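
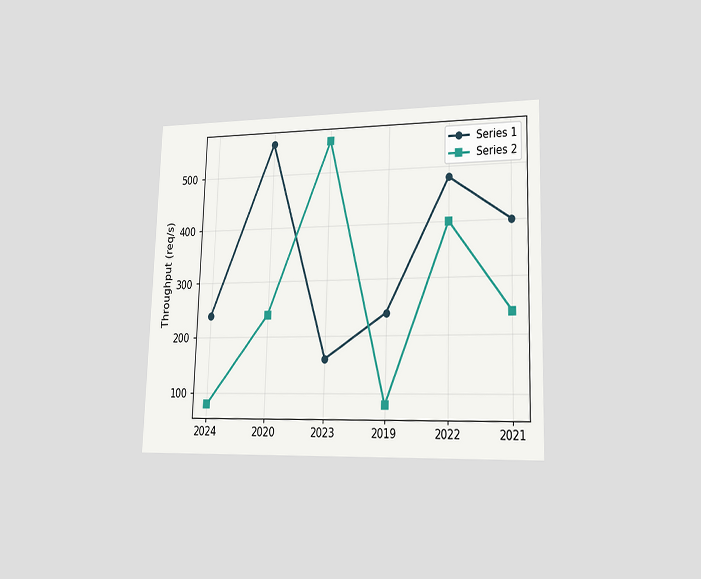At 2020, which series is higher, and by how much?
The chart is viewed slightly from the right. At 2020, Series 1 sits above the other line by 320req/s.

Series 1, by 320req/s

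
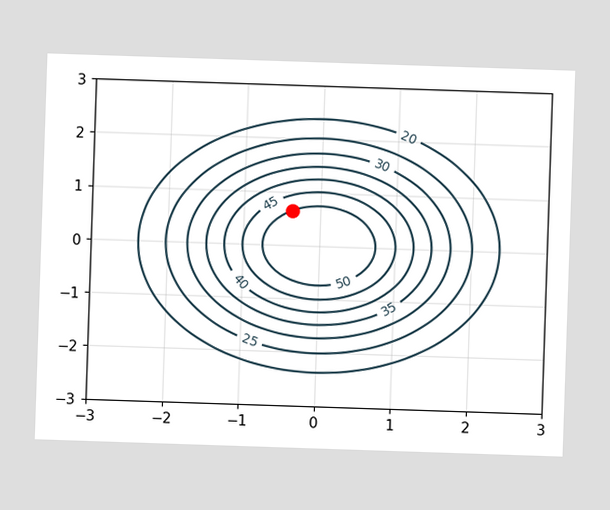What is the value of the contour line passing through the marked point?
50

The marked point sits on the contour labelled 50.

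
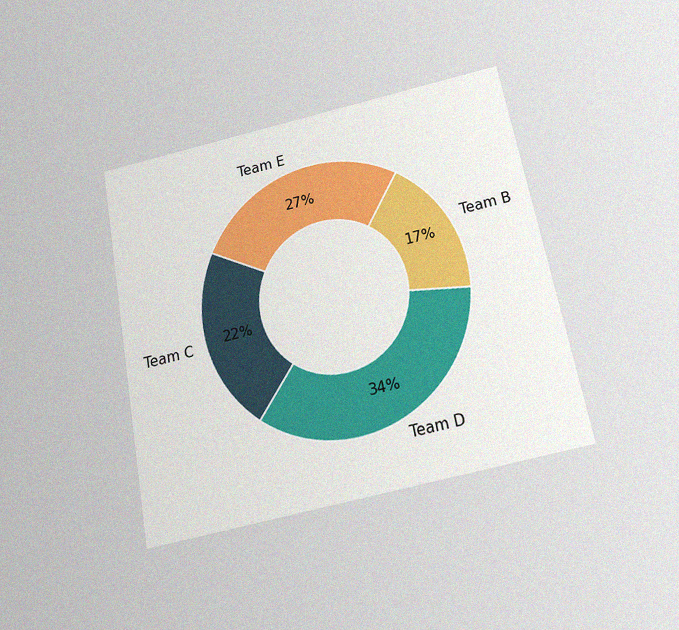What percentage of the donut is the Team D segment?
34%

The chart is tilted about 11° counter-clockwise and viewed slightly from below, with some photo noise. The Team D segment takes up 34% of the ring.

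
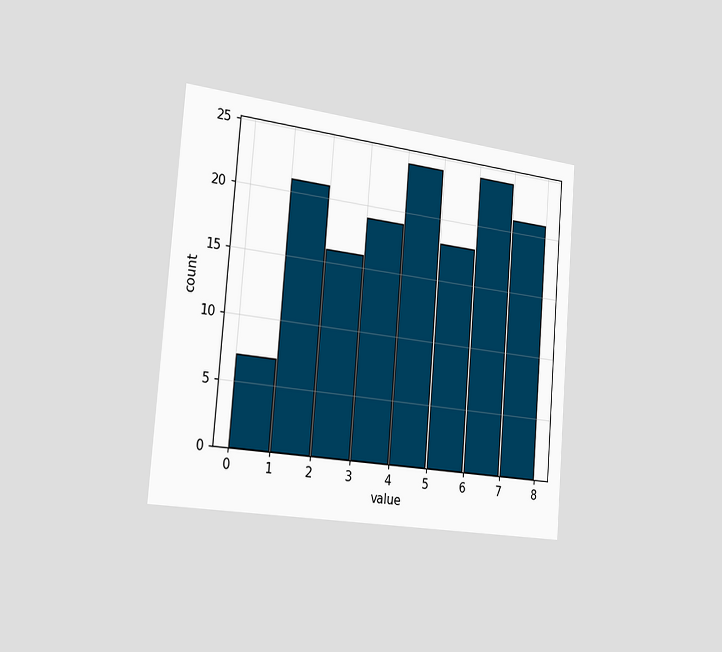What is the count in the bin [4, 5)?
The chart is tilted about 5° clockwise and viewed slightly from the left. The [4, 5) bin has height 24.

24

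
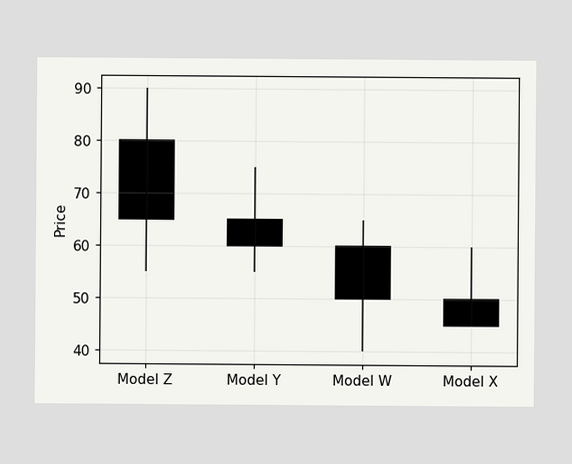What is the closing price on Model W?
The Model W candle closes at 50.

50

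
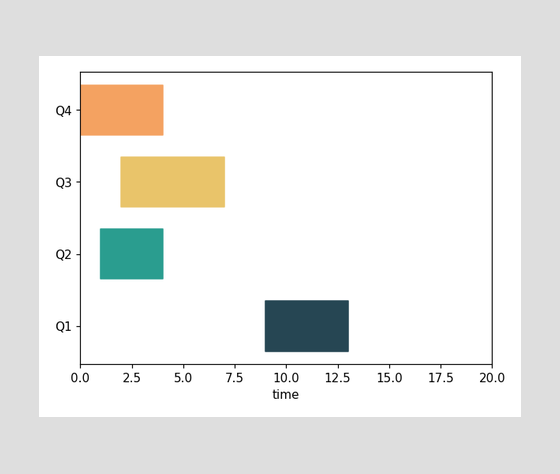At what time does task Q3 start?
2

The Q3 bar begins at t=2.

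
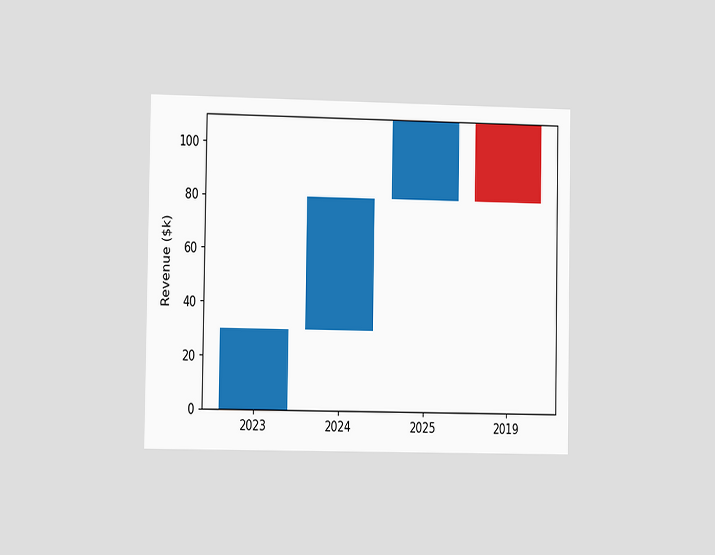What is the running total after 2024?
$80k

The chart is viewed slightly from the left. After 2024 the running total reaches $80k.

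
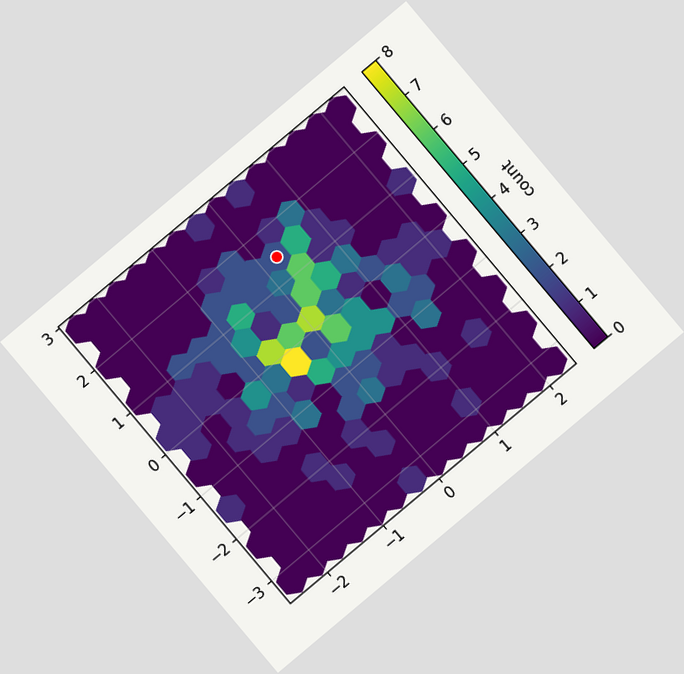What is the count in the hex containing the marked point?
The chart is tilted about 40° counter-clockwise. The marked hex reads 2 on the colorbar.

2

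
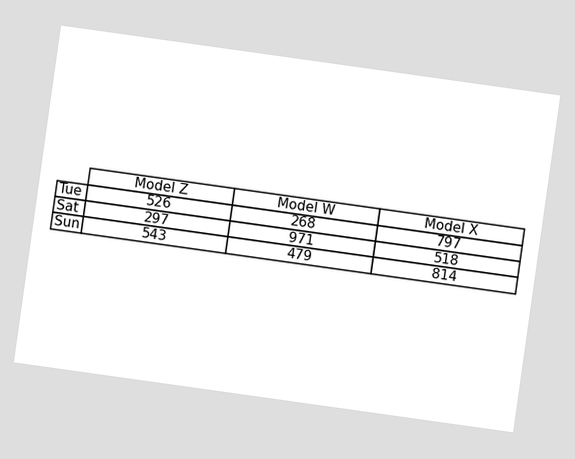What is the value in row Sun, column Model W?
The chart is tilted about 8° clockwise. The (Sun, Model W) cell reads 479.

479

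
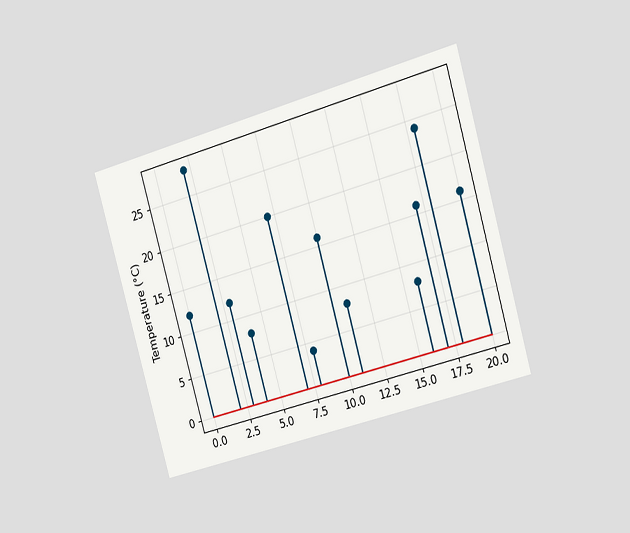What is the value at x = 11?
The chart is tilted about 16° counter-clockwise and viewed slightly from the right. The stem at x=11 reaches 8°C.

8°C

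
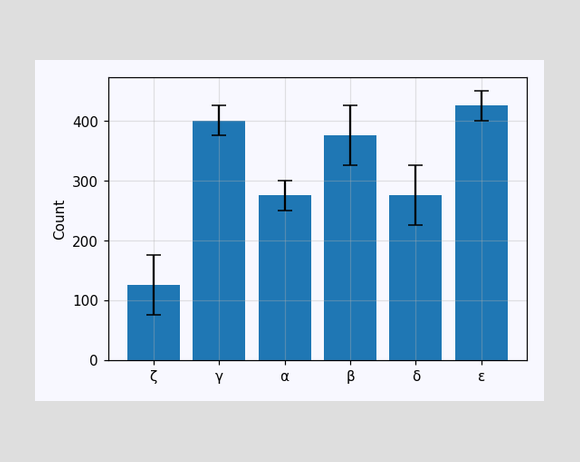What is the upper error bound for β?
The β bar's upper whisker reaches 425.

425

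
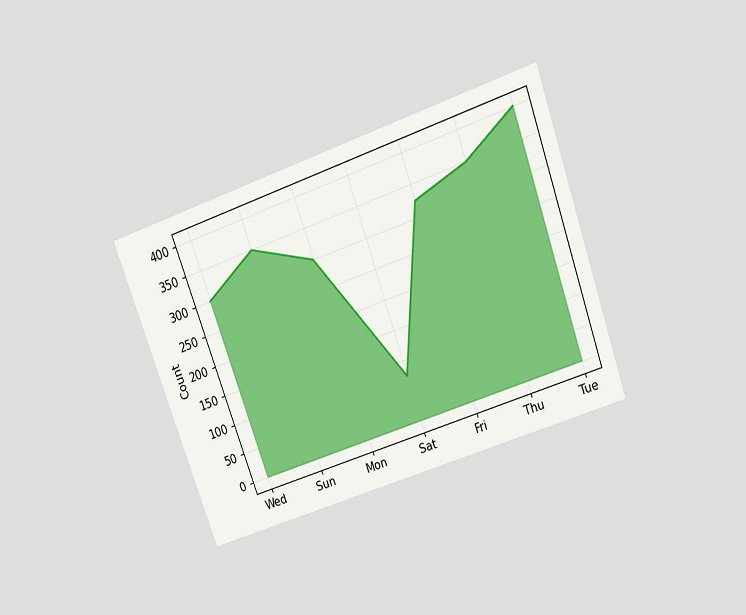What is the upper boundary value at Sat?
The chart is tilted about 20° counter-clockwise and viewed slightly from above. At Sat the upper boundary is at 75.

75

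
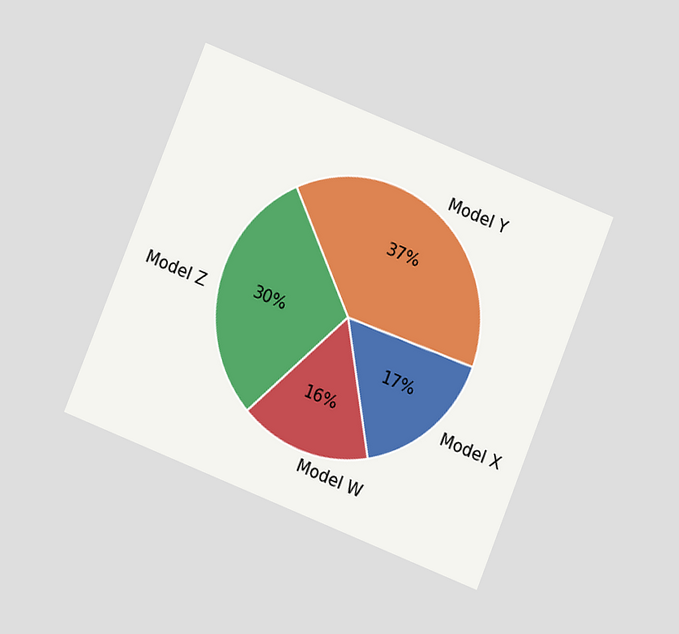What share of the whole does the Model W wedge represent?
16%

The chart is tilted about 22° clockwise and viewed slightly from below. The Model W slice takes up 16% of the pie.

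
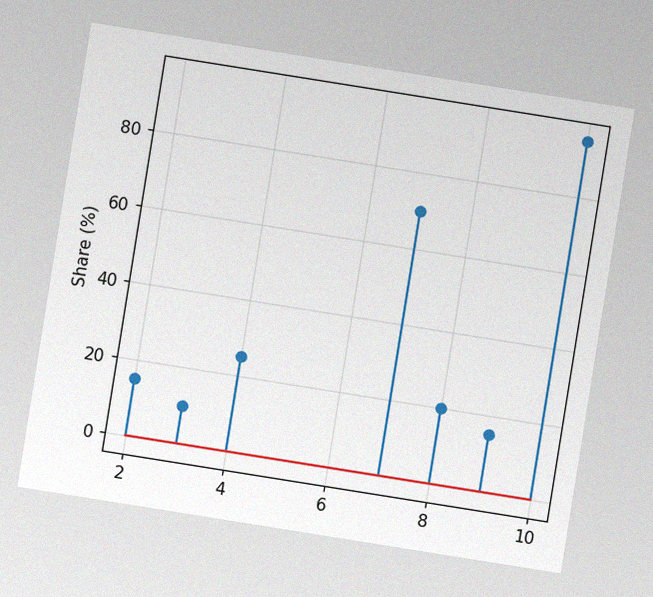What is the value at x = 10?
The chart is tilted about 9° clockwise, with some photo noise. The stem at x=10 reaches 95%.

95%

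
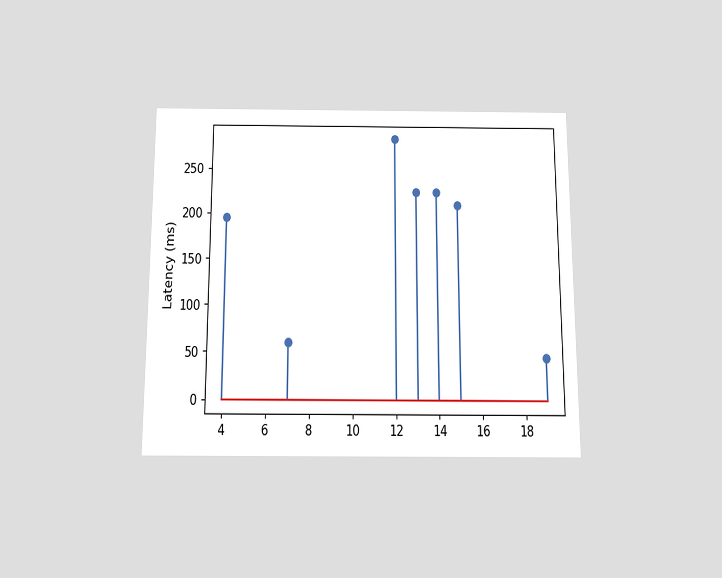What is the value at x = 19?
The chart is viewed slightly from below. The stem at x=19 reaches 45ms.

45ms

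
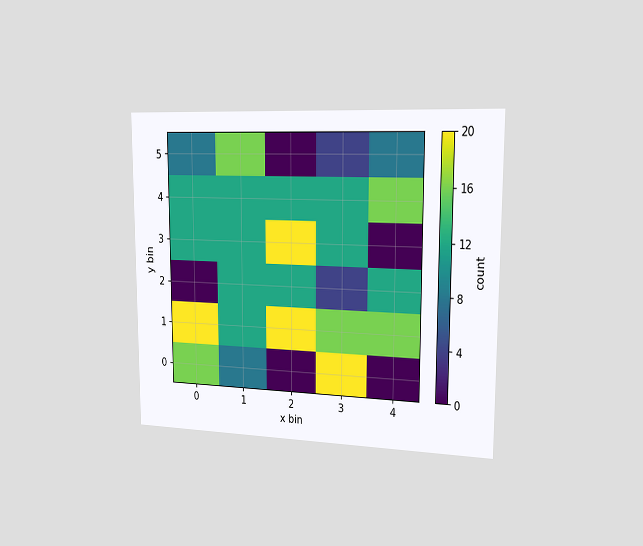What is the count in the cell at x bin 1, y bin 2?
12

The chart is viewed slightly from the right. Matching the cell (1, 2) against the colorbar gives 12.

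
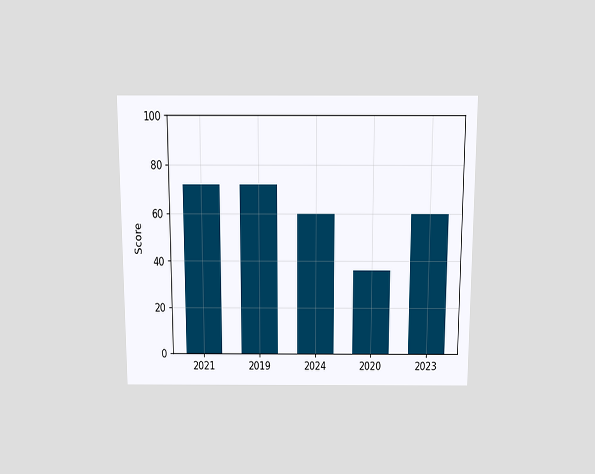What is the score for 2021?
The chart is viewed slightly from above. Reading along the chart's y-axis, the 2021 bar reaches 72.

72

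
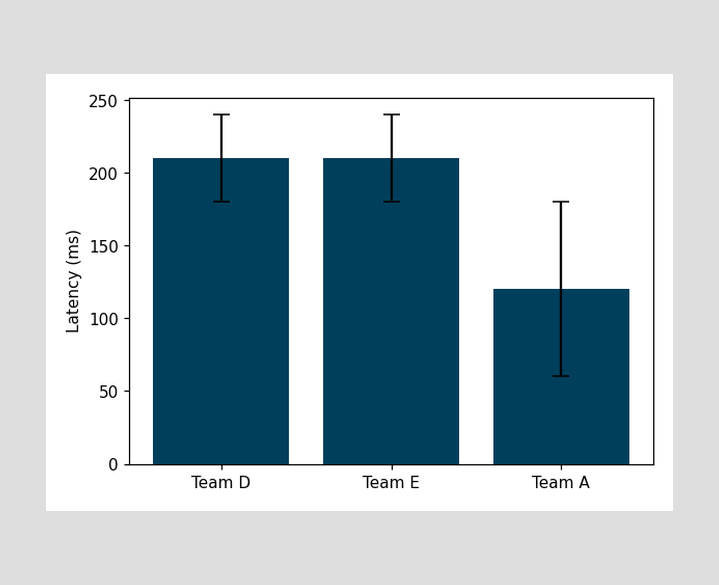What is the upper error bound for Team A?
180ms

The Team A bar's upper whisker reaches 180ms.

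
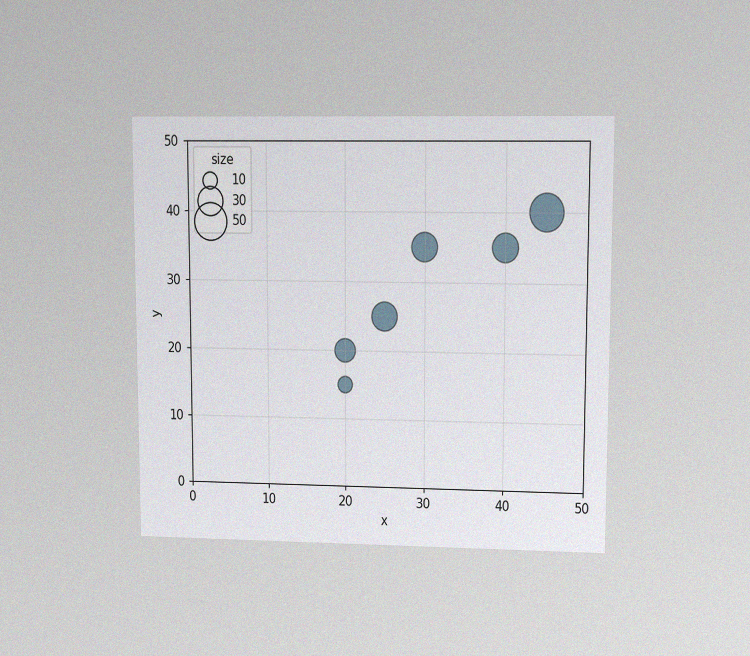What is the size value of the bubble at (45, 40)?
50

The chart is viewed at a slight angle, with some photo noise. Matching the bubble at (45, 40) against the size legend gives 50.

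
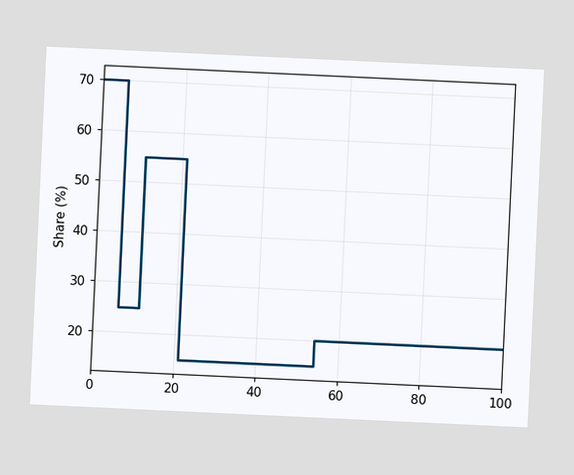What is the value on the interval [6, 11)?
The chart is tilted about 3° clockwise. On [6, 11) the step sits at 25%.

25%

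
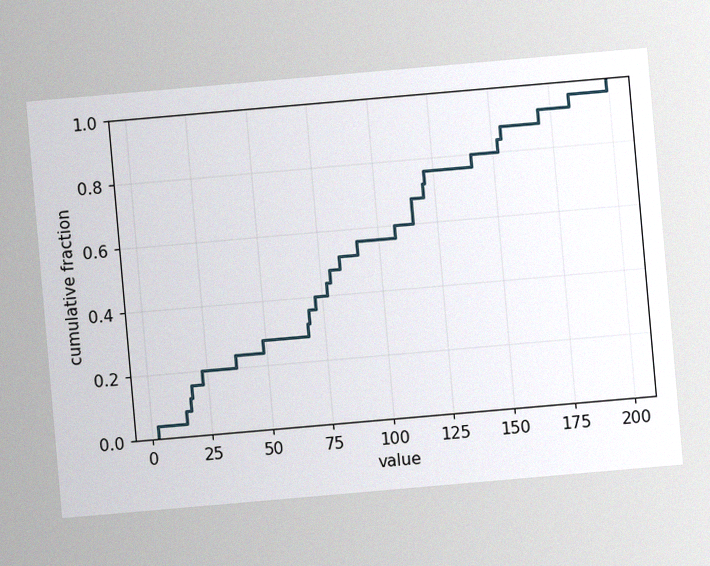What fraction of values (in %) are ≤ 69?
The chart is tilted about 5° counter-clockwise, with some photo noise. At x=69 the ECDF step is at 36%.

36%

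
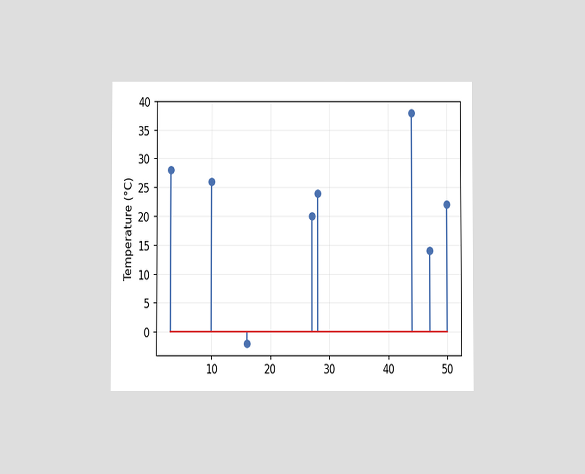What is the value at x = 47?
The chart is viewed slightly from below. The stem at x=47 reaches 14°C.

14°C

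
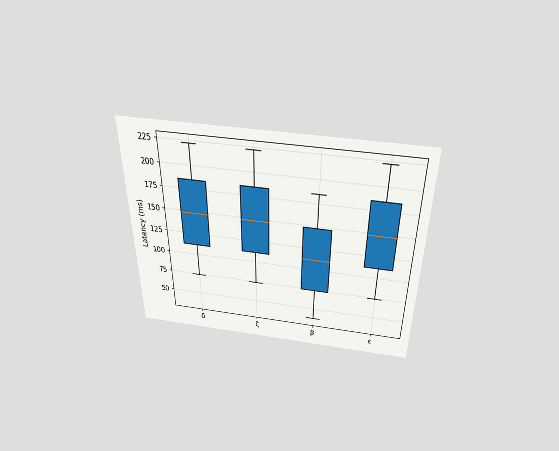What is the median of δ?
148ms

The chart is viewed slightly from above. The median line in the δ box sits at 148ms.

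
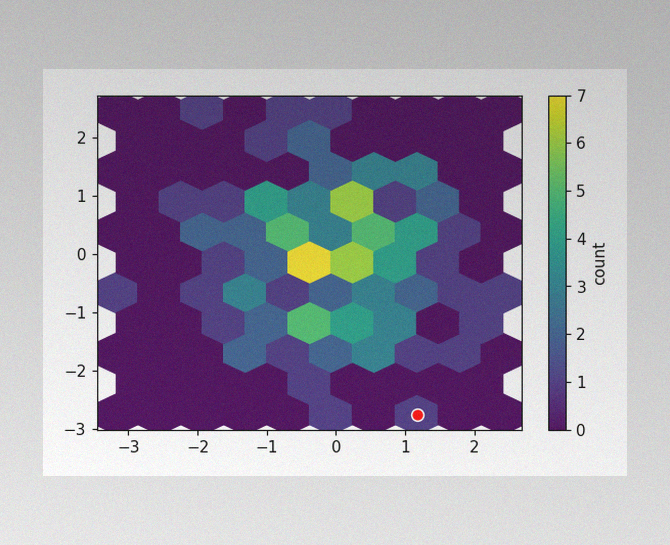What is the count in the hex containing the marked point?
1

The image has some photo noise and uneven lighting. The marked hex reads 1 on the colorbar.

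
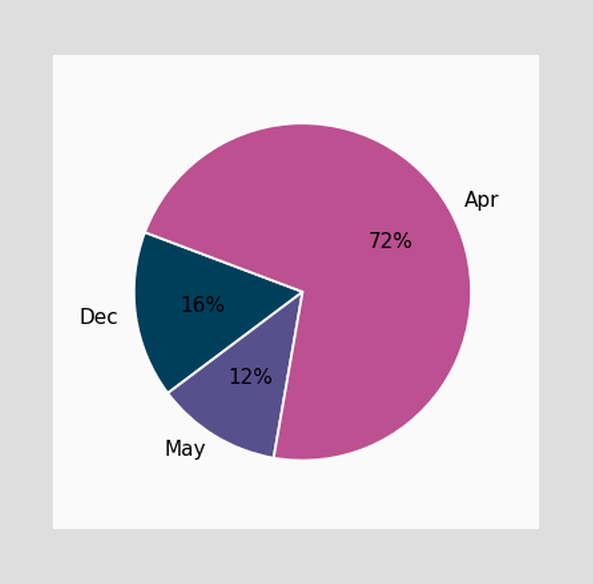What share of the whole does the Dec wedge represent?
16%

The Dec slice takes up 16% of the pie.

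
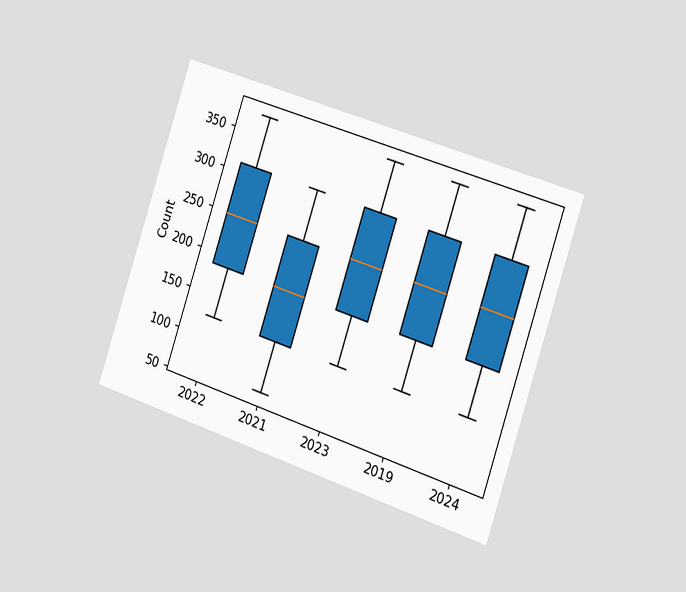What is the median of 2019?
The chart is tilted about 18° clockwise and viewed slightly from the right. The median line in the 2019 box sits at 248.

248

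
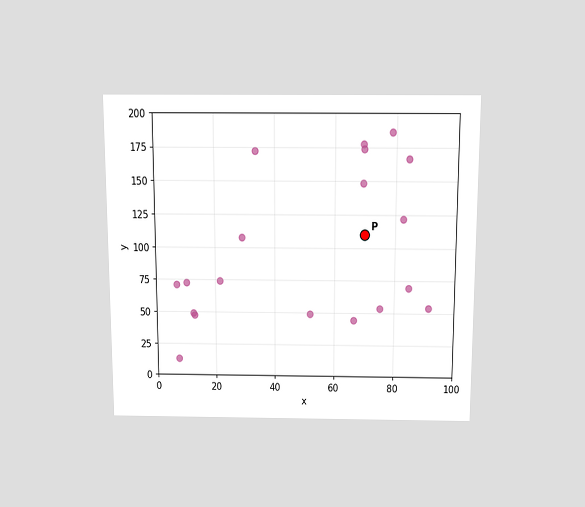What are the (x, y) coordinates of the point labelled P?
The chart is viewed slightly from above. Following the gridlines from P to each axis, P sits at (70, 110).

(70, 110)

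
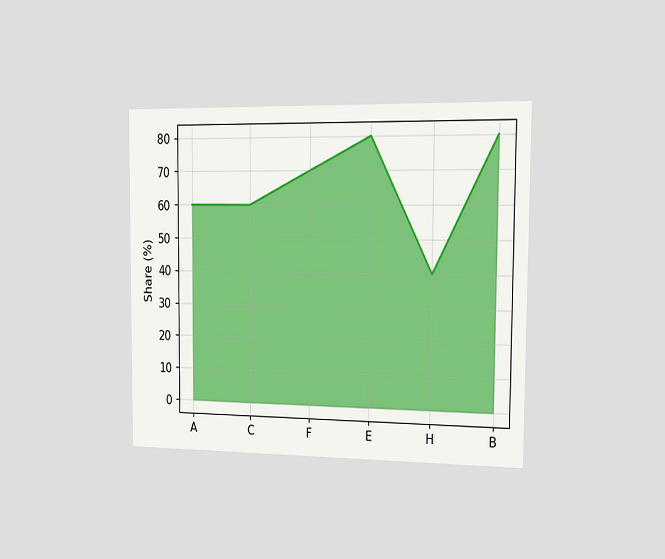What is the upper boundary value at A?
60%

The chart is viewed slightly from the right. At A the upper boundary is at 60%.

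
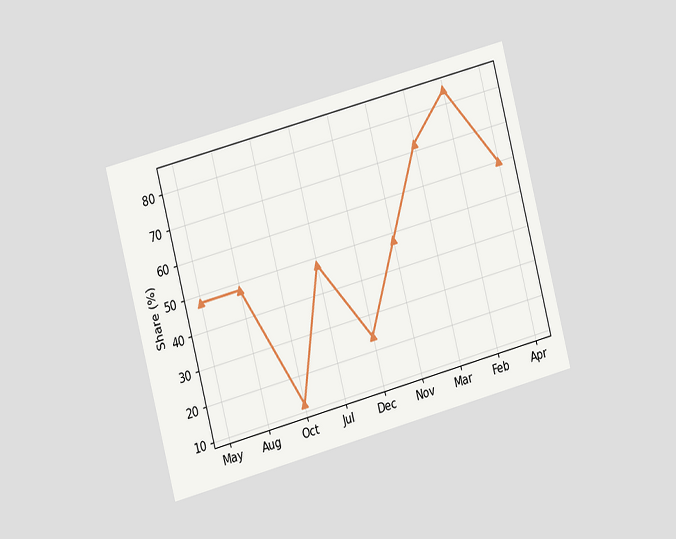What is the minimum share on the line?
12%

The chart is tilted about 15° counter-clockwise and viewed at a slight angle. The lowest point is at Oct, and reading across to the y-axis gives 12%.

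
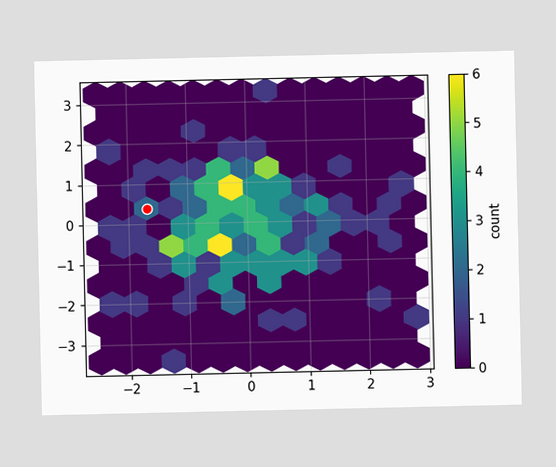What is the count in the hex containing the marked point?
The marked hex reads 2 on the colorbar.

2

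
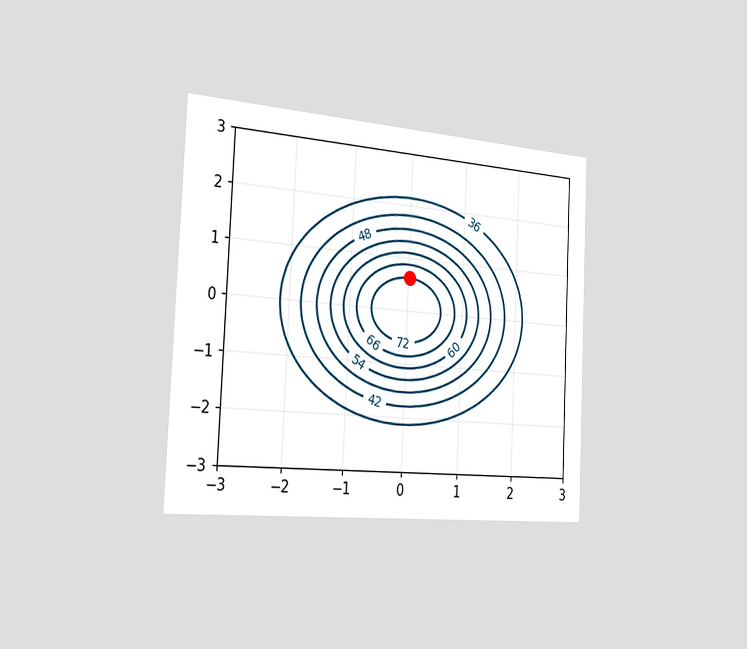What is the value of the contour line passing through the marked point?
The chart is tilted about 3° clockwise and viewed slightly from the left. The marked point sits on the contour labelled 72.

72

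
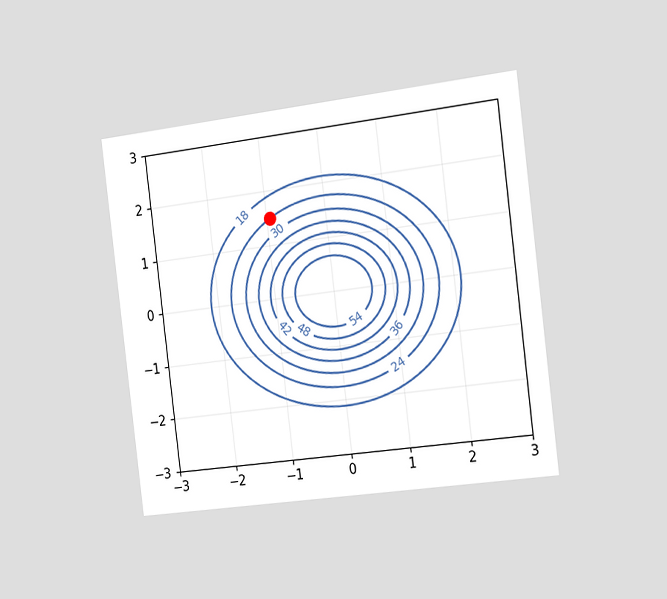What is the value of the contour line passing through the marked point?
24

The chart is tilted about 7° counter-clockwise and viewed slightly from the right. The marked point sits on the contour labelled 24.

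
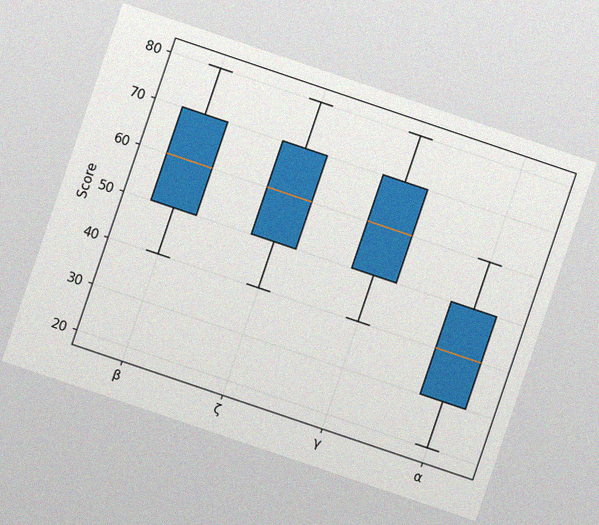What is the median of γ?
The chart is tilted about 19° clockwise, with some photo noise. The median line in the γ box sits at 60.

60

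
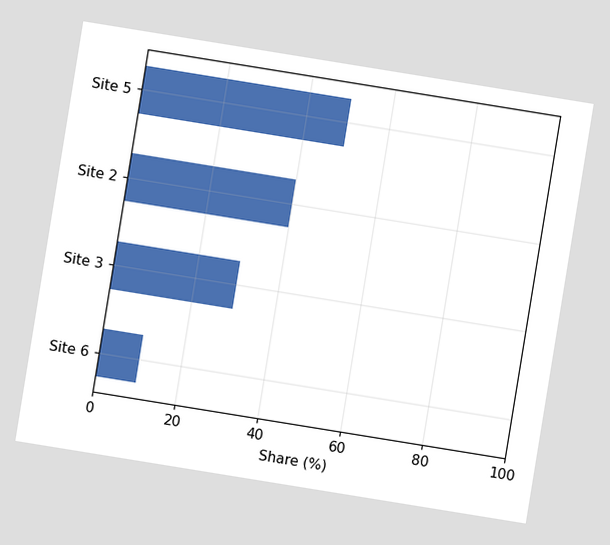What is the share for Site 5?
The chart is tilted about 9° clockwise. Reading along the chart's x-axis, the Site 5 bar reaches 50%.

50%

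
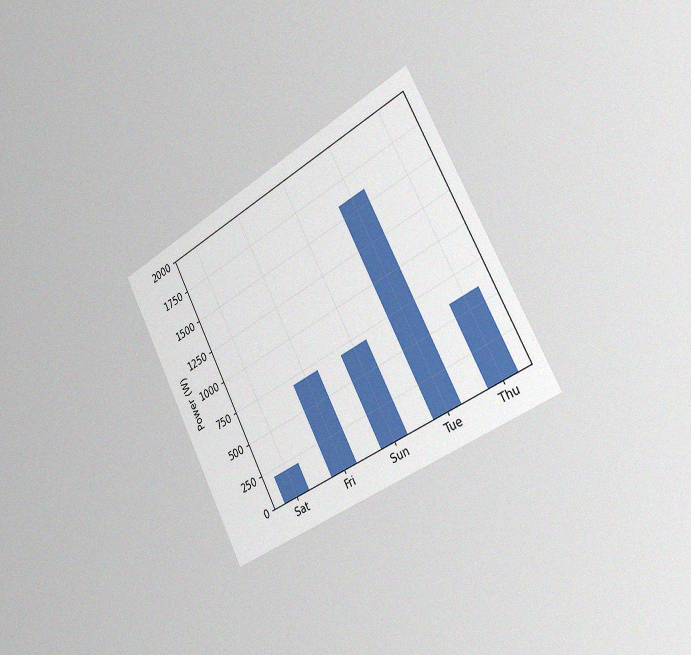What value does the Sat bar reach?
The chart is tilted about 28° counter-clockwise and viewed slightly from the right, with some photo noise. Reading along the chart's y-axis, the Sat bar reaches 200W.

200W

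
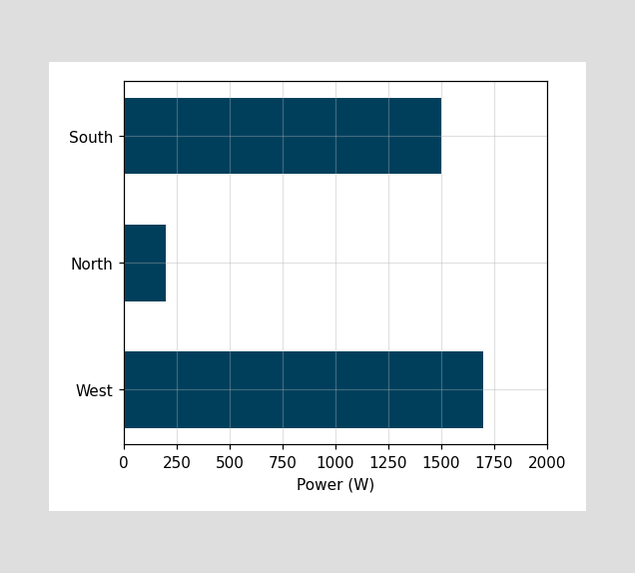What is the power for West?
1700W

Reading along the chart's x-axis, the West bar reaches 1700W.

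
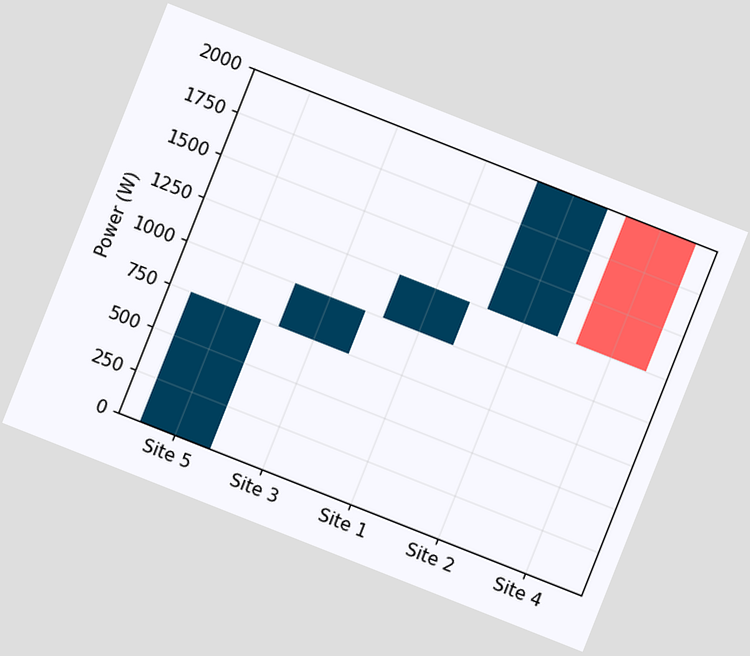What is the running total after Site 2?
The chart is tilted about 22° clockwise. After Site 2 the running total reaches 2000W.

2000W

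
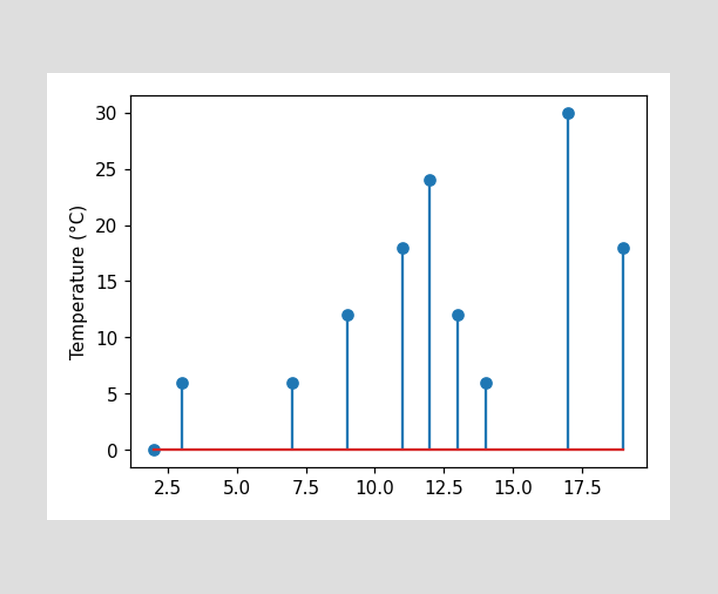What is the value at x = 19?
18°C

The stem at x=19 reaches 18°C.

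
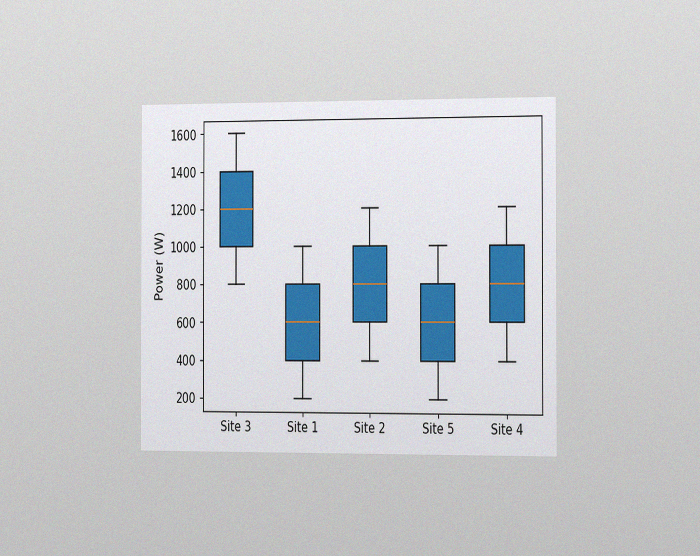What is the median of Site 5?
The chart is viewed slightly from the right, with some photo noise. The median line in the Site 5 box sits at 600W.

600W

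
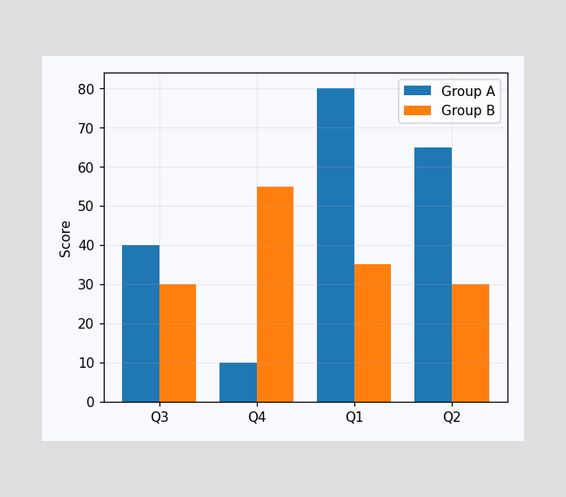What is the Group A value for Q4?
10

The Group A bar at Q4 reaches 10 on the y-axis.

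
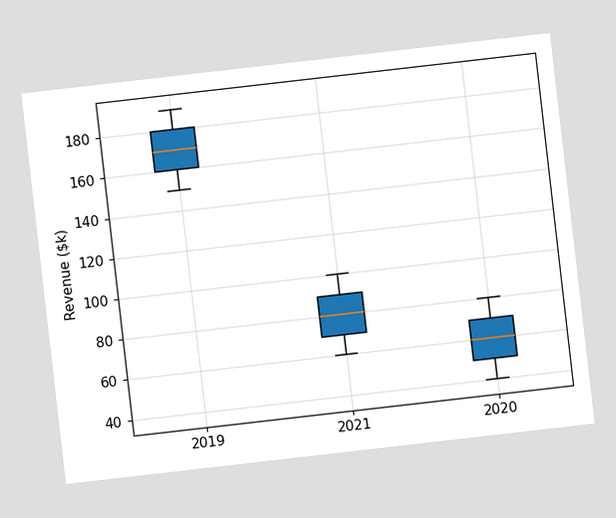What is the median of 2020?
$60k

The chart is tilted about 7° counter-clockwise. The median line in the 2020 box sits at $60k.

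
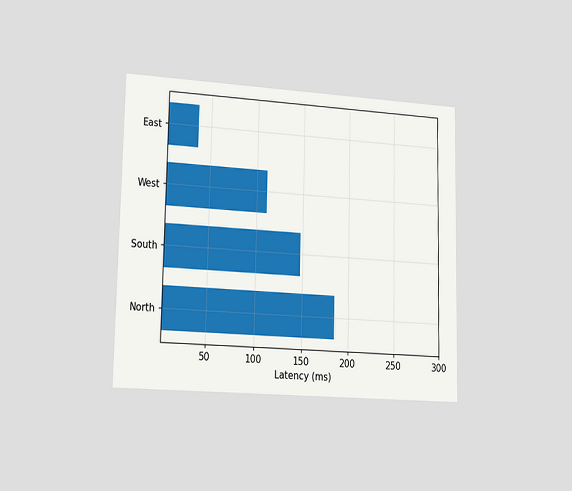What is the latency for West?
111ms

The chart is viewed slightly from the left. Reading along the chart's x-axis, the West bar reaches 111ms.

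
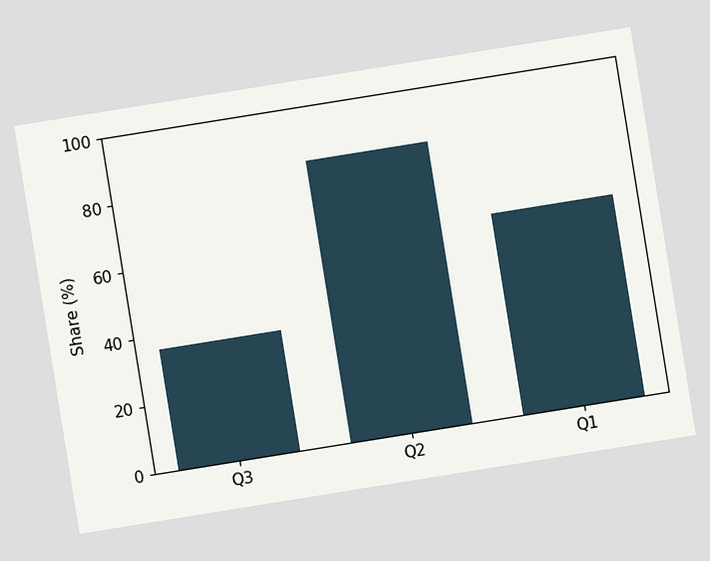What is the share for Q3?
The chart is tilted about 9° counter-clockwise. Reading along the chart's y-axis, the Q3 bar reaches 36%.

36%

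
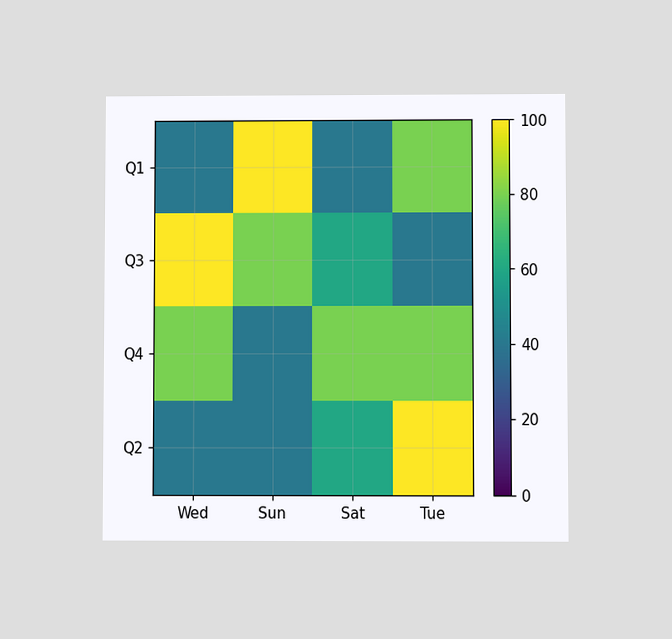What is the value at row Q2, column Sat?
The chart is viewed at a slight angle. Matching cell (Q2, Sat) against the colorbar gives 60.

60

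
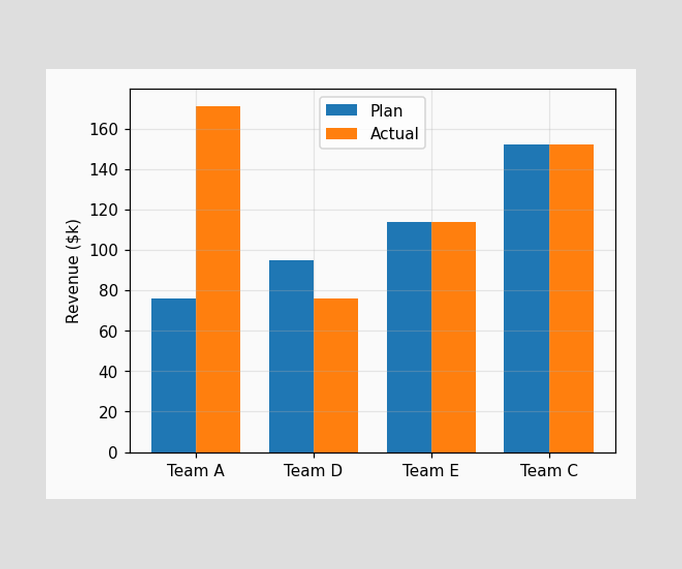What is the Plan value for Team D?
$95k

The Plan bar at Team D reaches $95k on the y-axis.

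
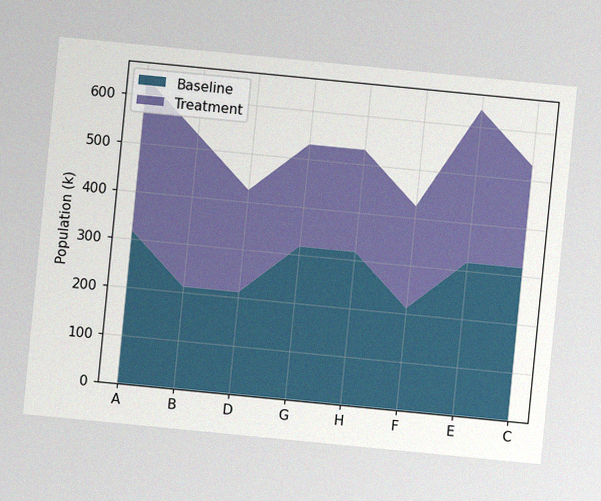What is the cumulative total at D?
424k

The chart is tilted about 6° clockwise, with some photo noise. The stacked total at D reaches 424k.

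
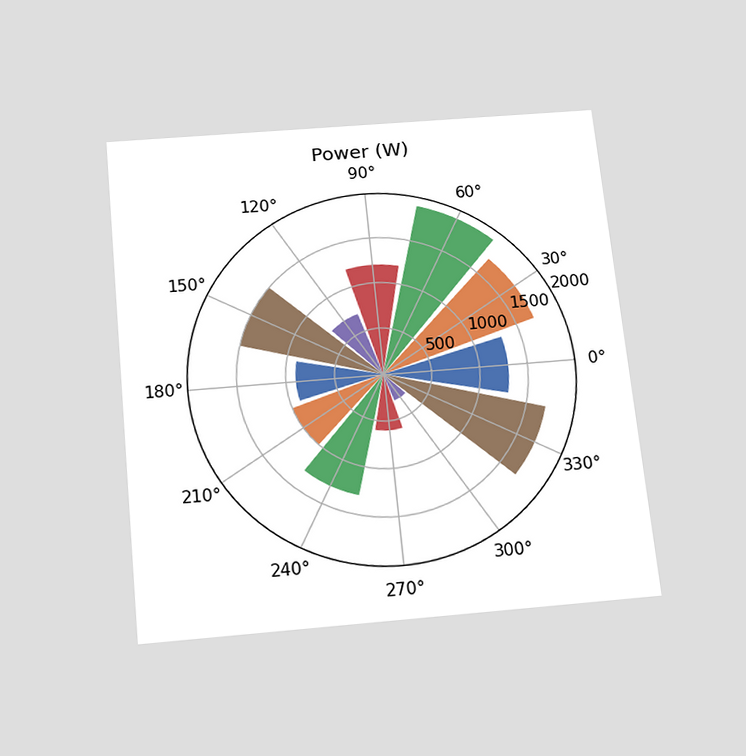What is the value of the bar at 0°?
The chart is tilted about 6° counter-clockwise and viewed slightly from below. The bar at 0° reaches 1300W on the radial axis.

1300W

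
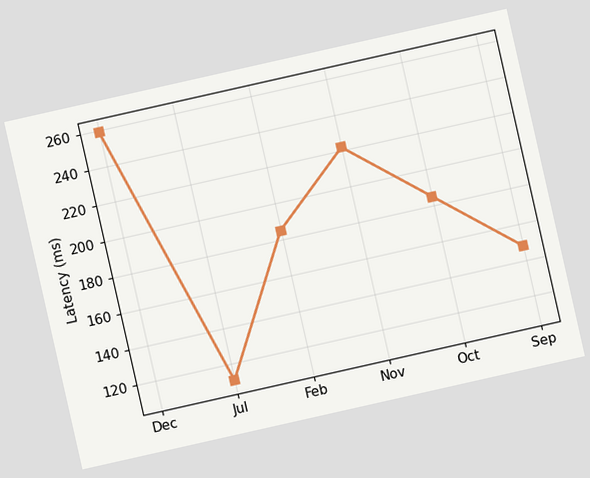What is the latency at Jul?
111ms

The chart is tilted about 13° counter-clockwise. At Jul, the line is at 111ms.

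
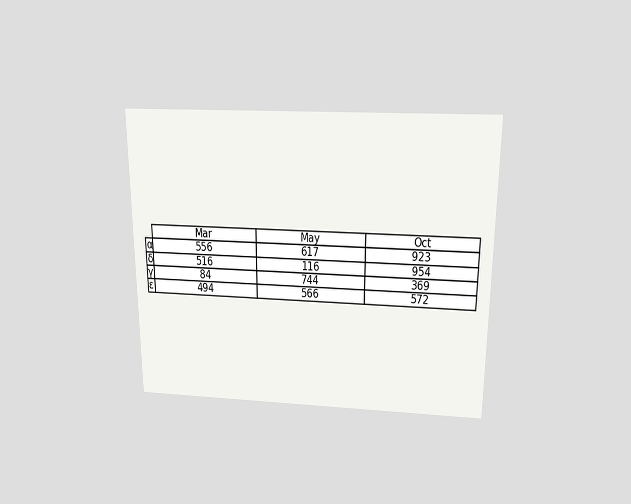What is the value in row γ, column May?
744

The chart is viewed slightly from above. The (γ, May) cell reads 744.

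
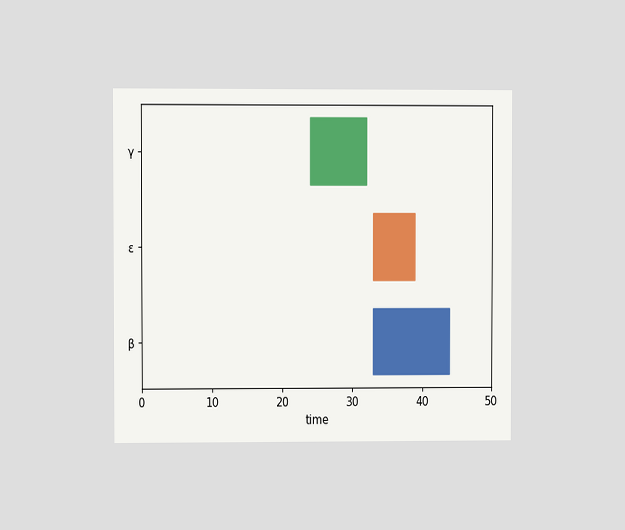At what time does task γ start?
The chart is viewed at a slight angle. The γ bar begins at t=24.

24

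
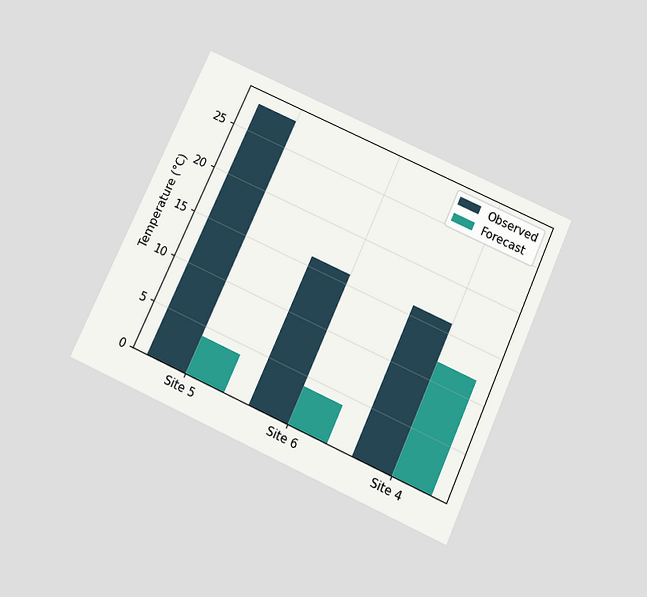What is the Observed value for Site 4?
The chart is tilted about 24° clockwise and viewed slightly from below. The Observed bar at Site 4 reaches 16°C on the y-axis.

16°C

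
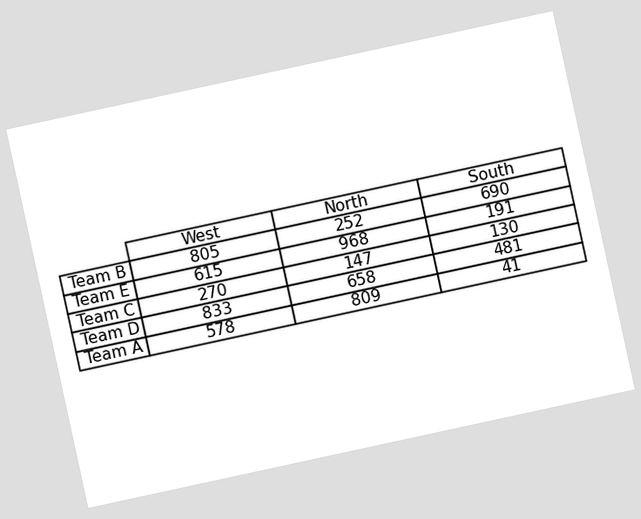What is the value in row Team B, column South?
The chart is tilted about 12° counter-clockwise. The (Team B, South) cell reads 690.

690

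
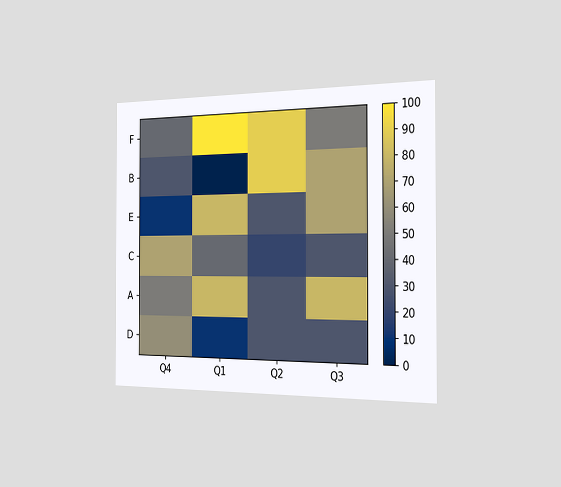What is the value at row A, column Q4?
The chart is viewed slightly from the right. Matching cell (A, Q4) against the colorbar gives 50.

50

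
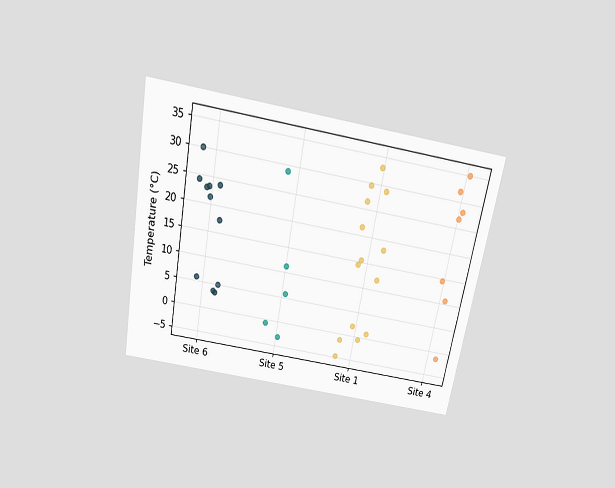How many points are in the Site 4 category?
The chart is tilted about 10° clockwise and viewed slightly from above. Counting the markers in the Site 4 column gives 7.

7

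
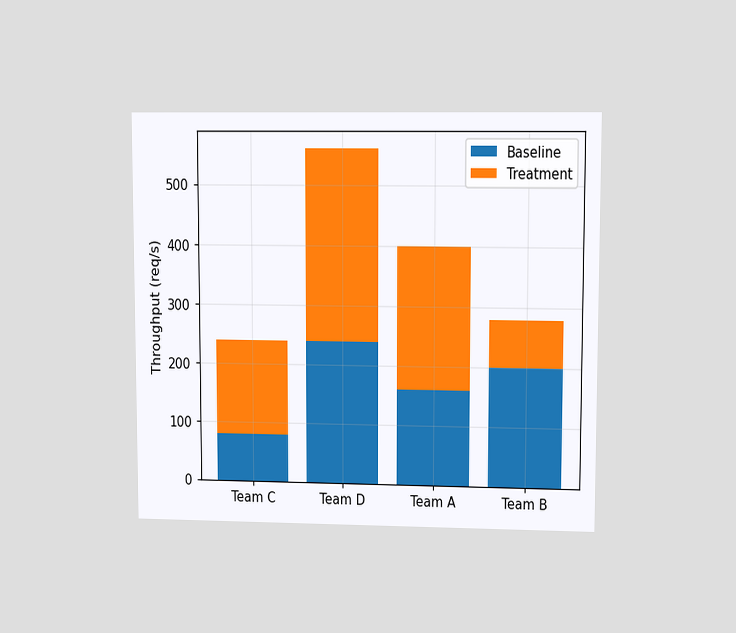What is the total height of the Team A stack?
400req/s

The chart is viewed at a slight angle. The Team A stack's top reaches 400req/s on the y-axis.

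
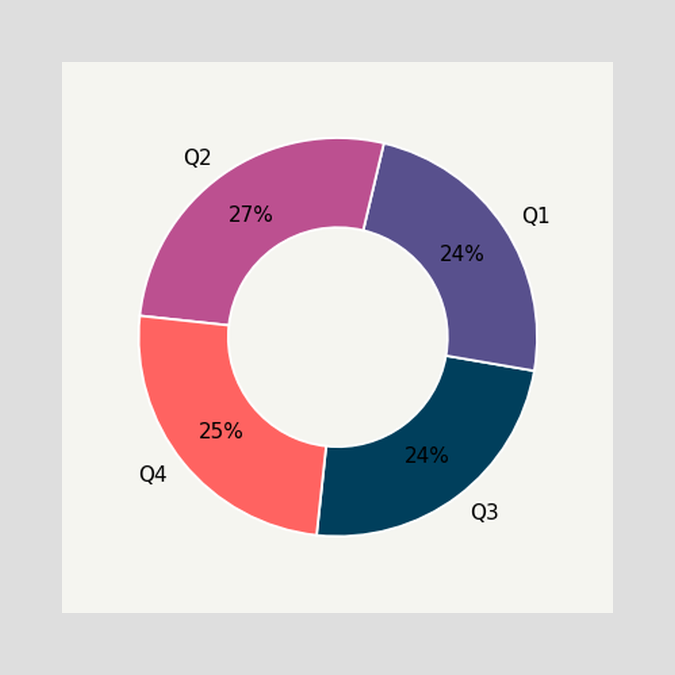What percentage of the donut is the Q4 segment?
25%

The Q4 segment takes up 25% of the ring.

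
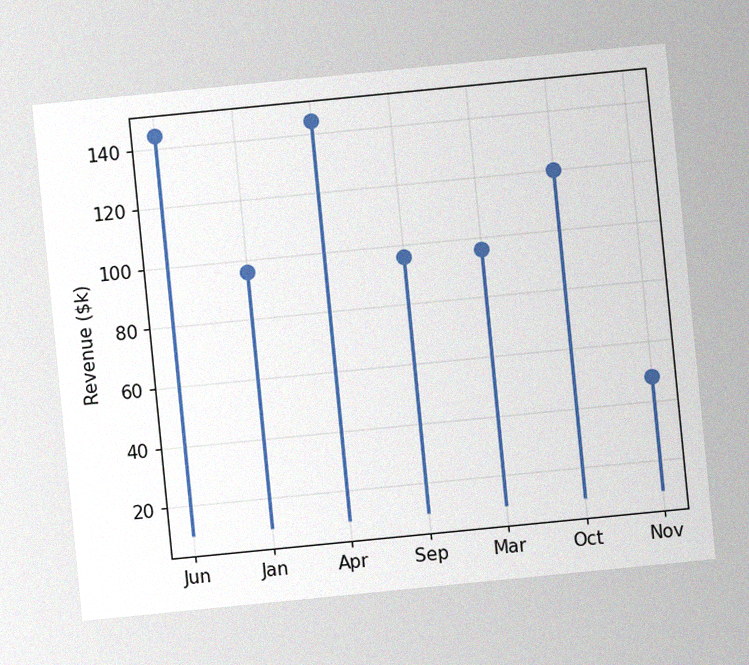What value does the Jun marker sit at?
$144k

The chart is tilted about 6° counter-clockwise, with some photo noise. The Jun marker sits at $144k.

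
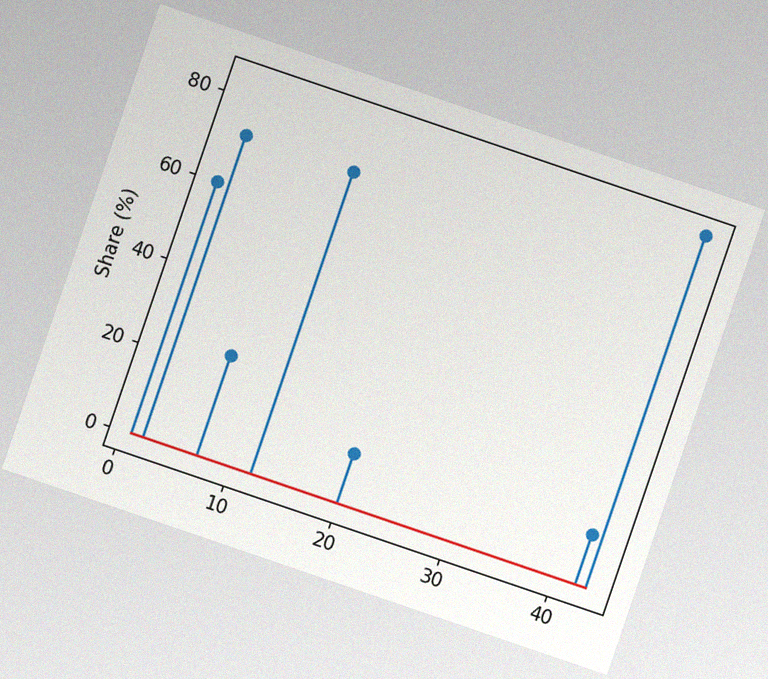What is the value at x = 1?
60%

The chart is tilted about 19° clockwise, with some photo noise. The stem at x=1 reaches 60%.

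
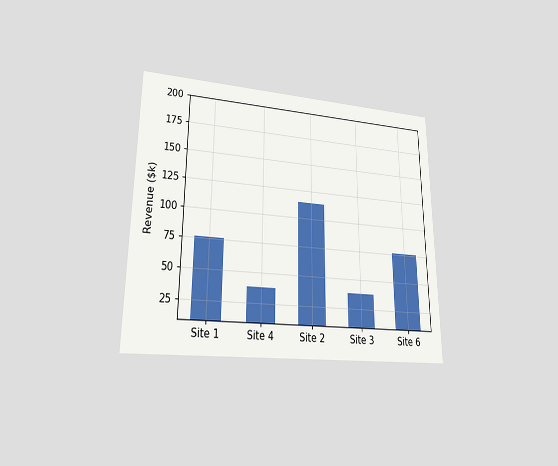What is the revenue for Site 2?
The chart is viewed at a slight angle. Reading along the chart's y-axis, the Site 2 bar reaches $114k.

$114k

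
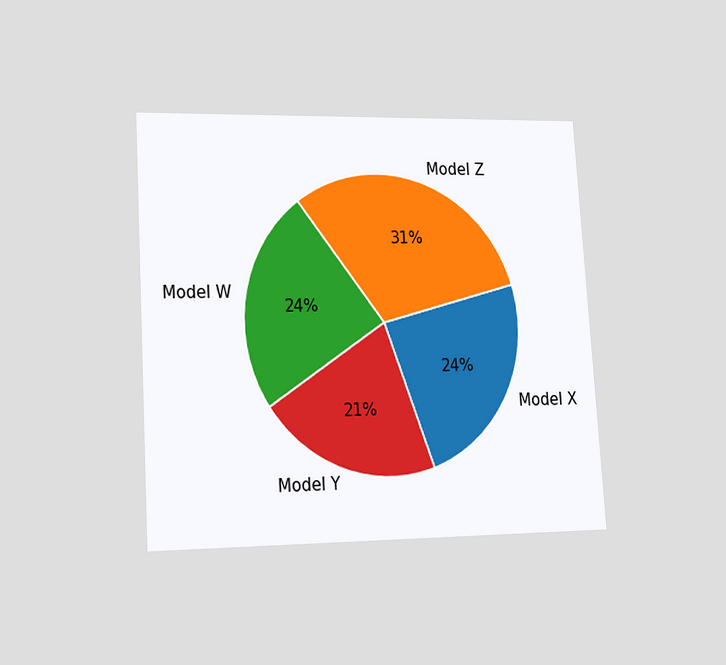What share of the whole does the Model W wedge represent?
The chart is tilted about 3° counter-clockwise and viewed at a slight angle. The Model W slice takes up 24% of the pie.

24%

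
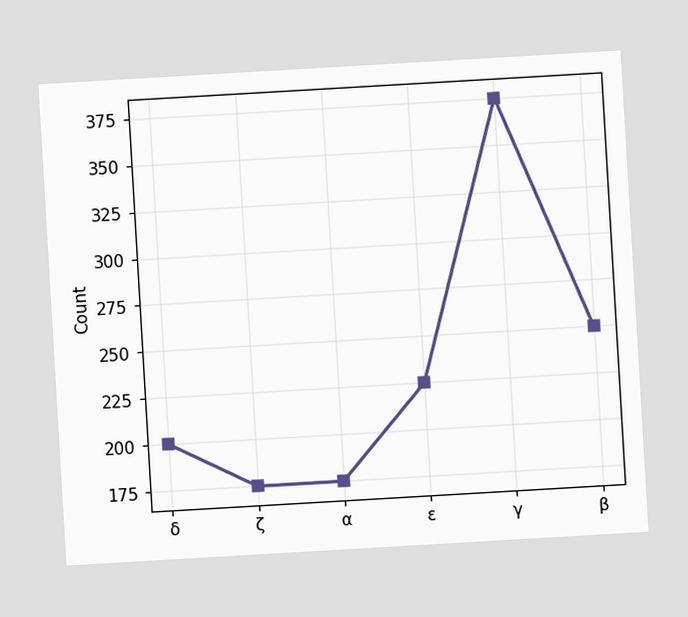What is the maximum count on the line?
The chart is tilted about 3° counter-clockwise. The highest point is at γ, and reading across to the y-axis gives 375.

375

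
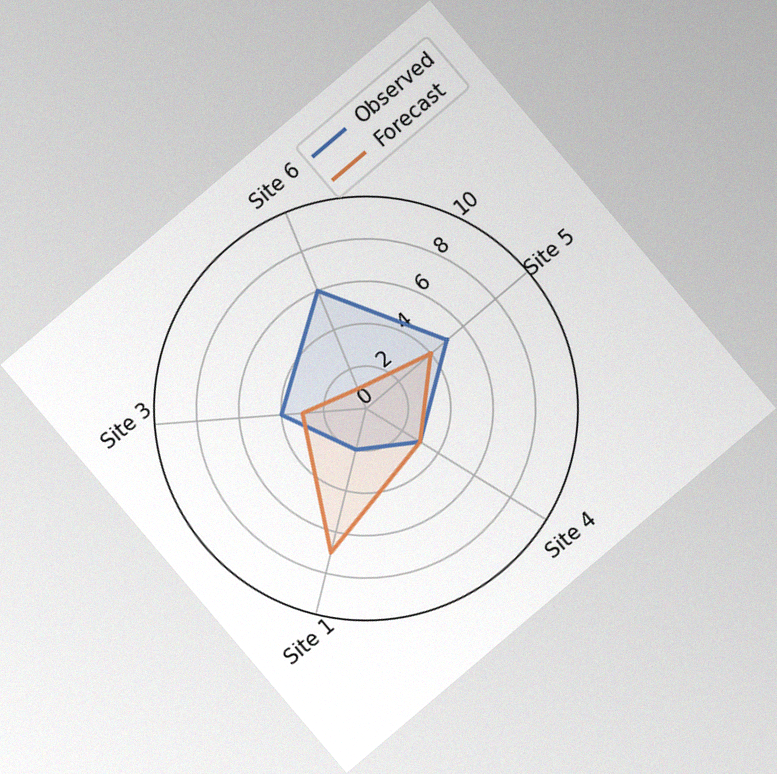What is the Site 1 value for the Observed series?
2

The chart is tilted about 40° counter-clockwise, with some photo noise. On the Site 1 axis, Observed reaches 2.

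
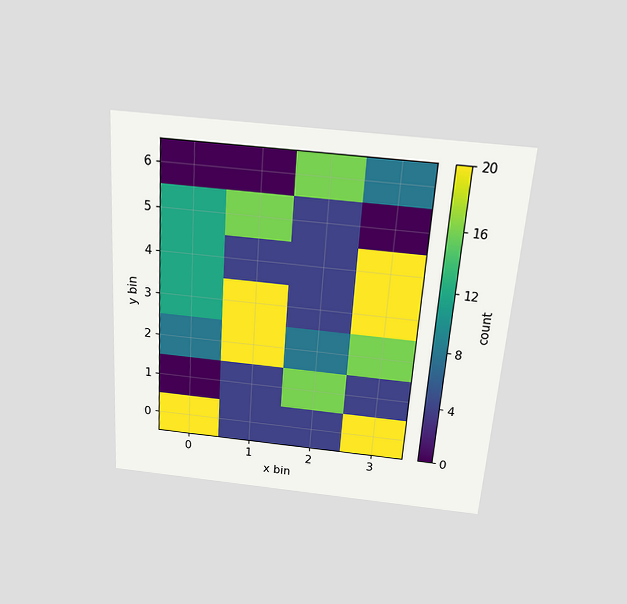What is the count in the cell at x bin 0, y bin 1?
The chart is tilted about 4° clockwise and viewed slightly from above. Matching the cell (0, 1) against the colorbar gives 0.

0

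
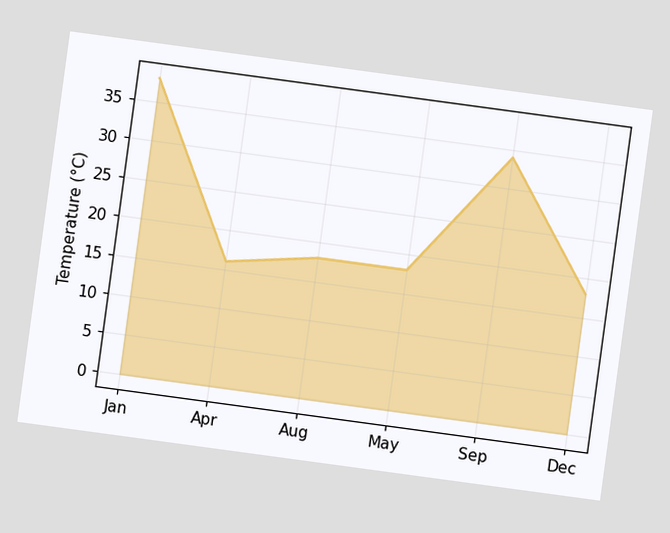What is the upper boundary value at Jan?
The chart is tilted about 8° clockwise. At Jan the upper boundary is at 38°C.

38°C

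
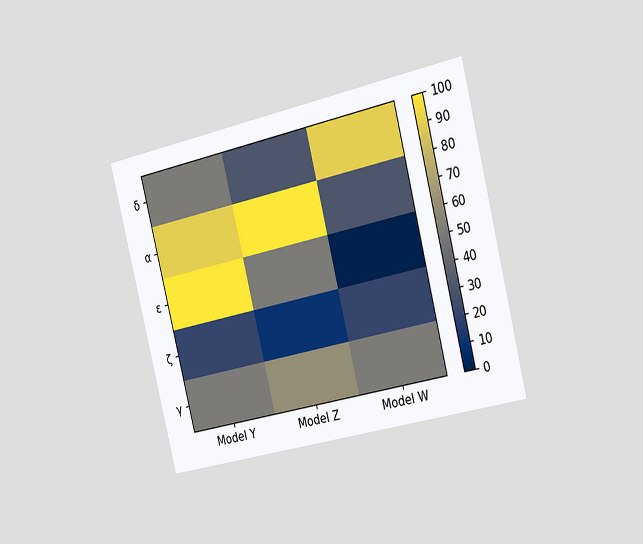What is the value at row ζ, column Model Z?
The chart is tilted about 14° counter-clockwise and viewed slightly from the right. Matching cell (ζ, Model Z) against the colorbar gives 10.

10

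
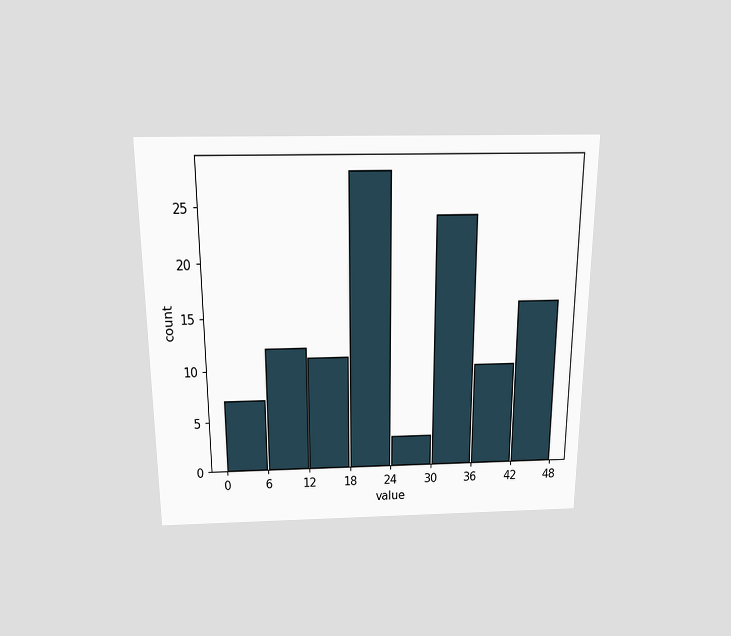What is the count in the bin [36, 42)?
The chart is viewed slightly from above. The [36, 42) bin has height 10.

10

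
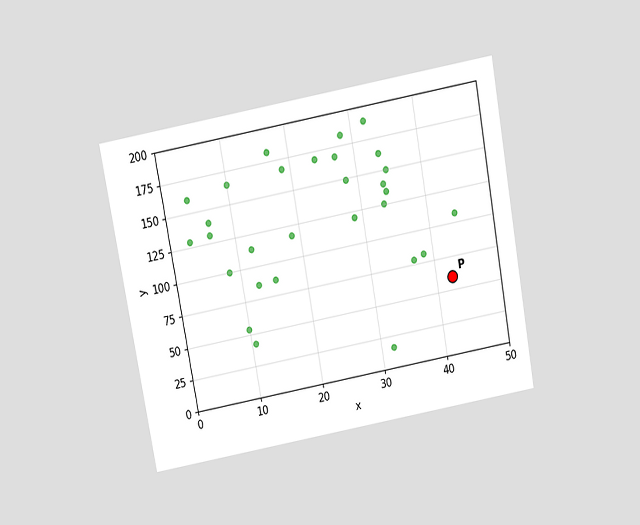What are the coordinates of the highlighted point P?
The chart is tilted about 10° counter-clockwise and viewed slightly from above. Following the gridlines from P to each axis, P sits at (42.5, 60).

(42.5, 60)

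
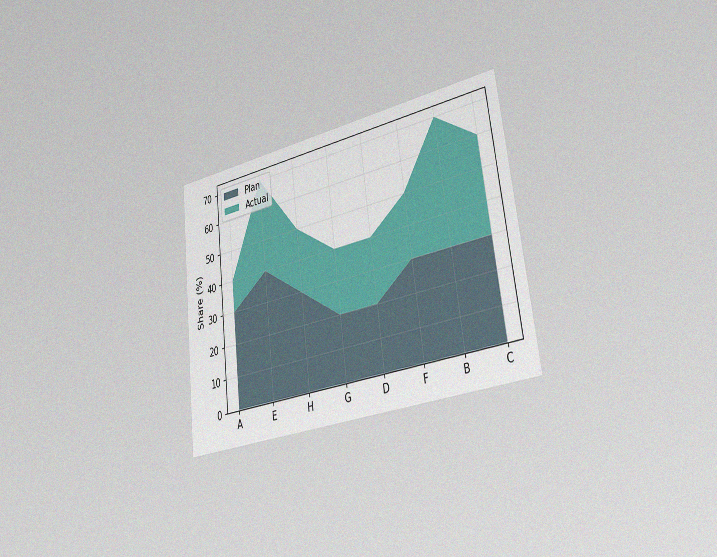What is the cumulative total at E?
70%

The chart is tilted about 7° counter-clockwise and viewed slightly from the right, with some photo noise. The stacked total at E reaches 70%.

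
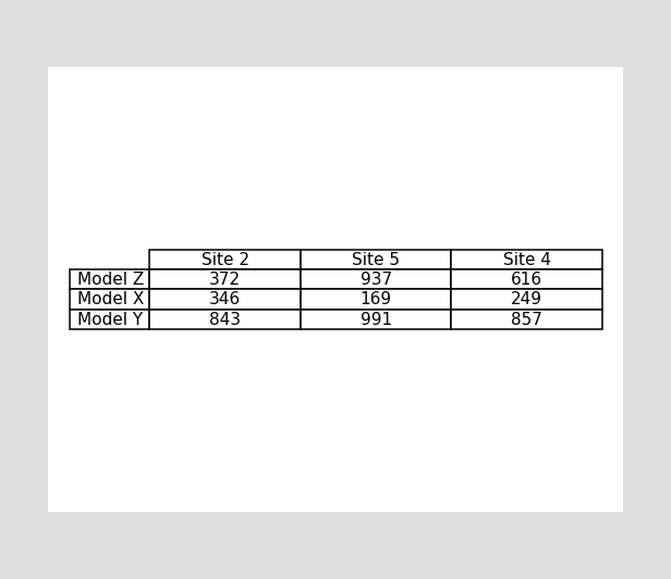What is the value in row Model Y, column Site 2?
843

The (Model Y, Site 2) cell reads 843.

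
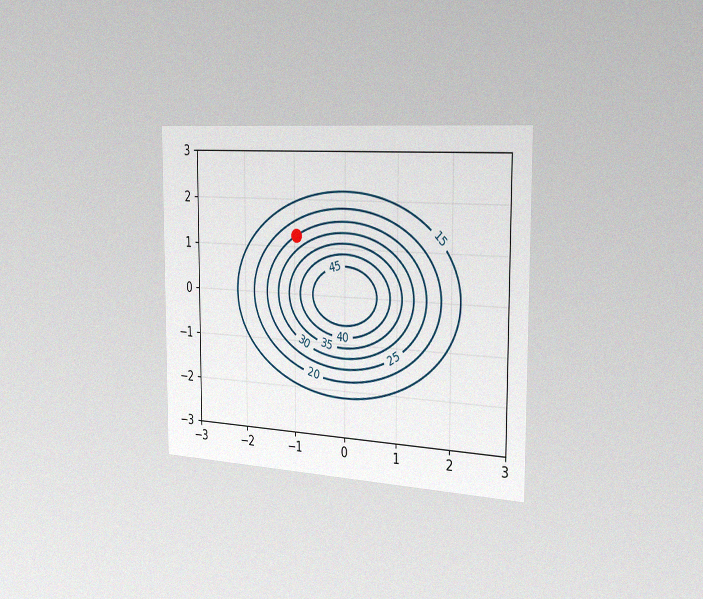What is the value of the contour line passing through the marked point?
The chart is viewed slightly from the right, with some photo noise. The marked point sits on the contour labelled 25.

25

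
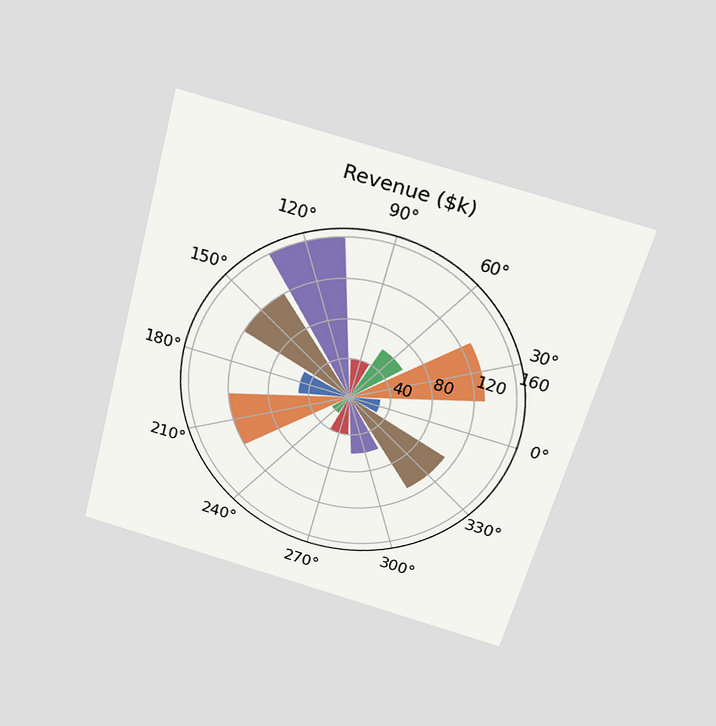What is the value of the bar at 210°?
$120k

The chart is tilted about 15° clockwise and viewed slightly from above. The bar at 210° reaches $120k on the radial axis.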